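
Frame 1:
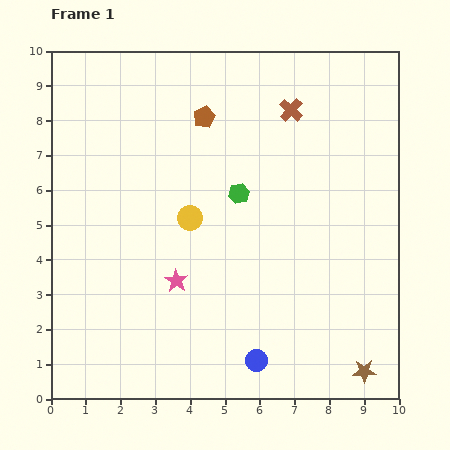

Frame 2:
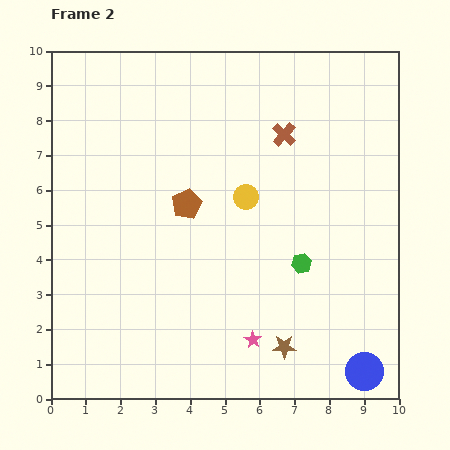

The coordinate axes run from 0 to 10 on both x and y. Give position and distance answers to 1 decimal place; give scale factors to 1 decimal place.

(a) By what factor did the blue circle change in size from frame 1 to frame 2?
1.7×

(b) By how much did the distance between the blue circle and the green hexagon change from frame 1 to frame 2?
-1.2

Distance in frame 1: 4.8. Distance in frame 2: 3.6.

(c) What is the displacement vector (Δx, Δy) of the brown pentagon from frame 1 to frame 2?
(-0.5, -2.5)

The brown pentagon was at (4.4, 8.1) in frame 1 and (3.9, 5.6) in frame 2.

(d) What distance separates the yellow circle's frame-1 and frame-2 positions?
1.7

The yellow circle moved from (4.0, 5.2) to (5.6, 5.8), a distance of √(1.6² + 0.6²) ≈ 1.7.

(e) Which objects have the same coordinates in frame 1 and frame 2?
none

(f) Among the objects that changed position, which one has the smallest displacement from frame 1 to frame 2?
the brown cross

(moved 0.7)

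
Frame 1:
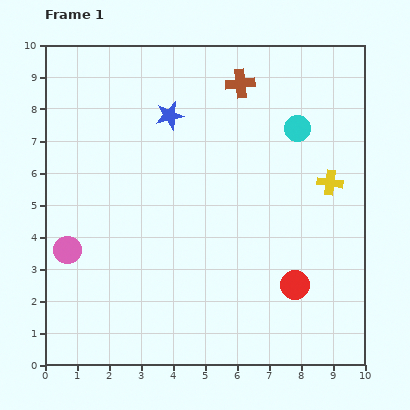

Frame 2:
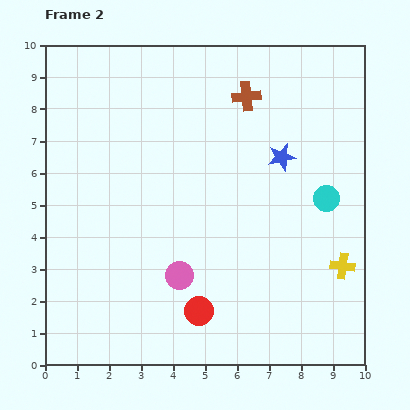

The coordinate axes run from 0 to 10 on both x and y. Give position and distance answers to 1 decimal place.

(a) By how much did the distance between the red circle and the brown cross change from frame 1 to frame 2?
+0.4

Distance in frame 1: 6.5. Distance in frame 2: 6.9.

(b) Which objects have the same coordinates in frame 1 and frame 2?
none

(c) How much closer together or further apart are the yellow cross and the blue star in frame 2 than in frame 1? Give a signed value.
-1.5

Distance in frame 1: 5.4. Distance in frame 2: 3.9.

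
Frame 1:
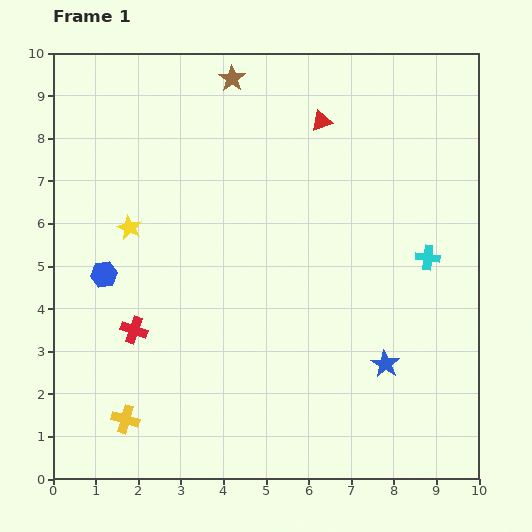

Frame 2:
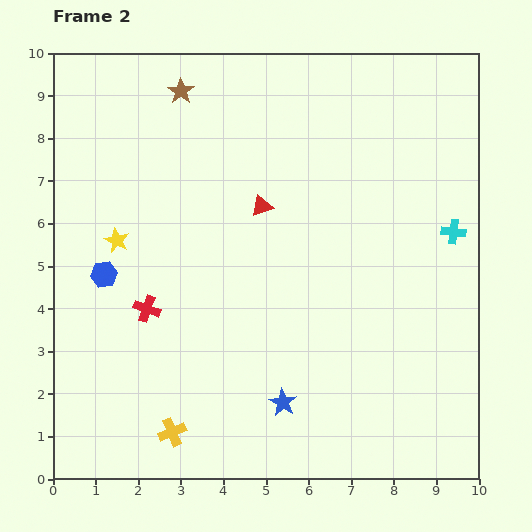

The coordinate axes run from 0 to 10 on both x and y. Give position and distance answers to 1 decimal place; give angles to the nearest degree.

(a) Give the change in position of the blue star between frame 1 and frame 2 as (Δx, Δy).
(-2.4, -0.9)

The blue star was at (7.8, 2.7) in frame 1 and (5.4, 1.8) in frame 2.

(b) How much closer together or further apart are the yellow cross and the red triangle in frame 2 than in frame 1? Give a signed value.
-2.7

Distance in frame 1: 8.4. Distance in frame 2: 5.7.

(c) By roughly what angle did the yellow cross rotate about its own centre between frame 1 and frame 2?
40° counter-clockwise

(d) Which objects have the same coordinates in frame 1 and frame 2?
the blue hexagon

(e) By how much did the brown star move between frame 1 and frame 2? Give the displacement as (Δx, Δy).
(-1.2, -0.3)

The brown star was at (4.2, 9.4) in frame 1 and (3.0, 9.1) in frame 2.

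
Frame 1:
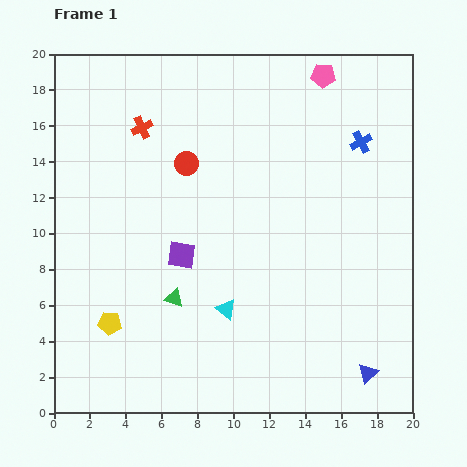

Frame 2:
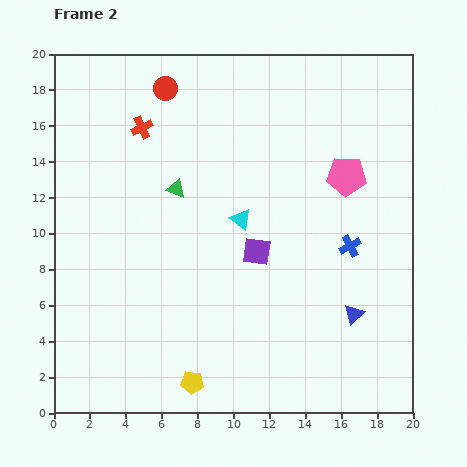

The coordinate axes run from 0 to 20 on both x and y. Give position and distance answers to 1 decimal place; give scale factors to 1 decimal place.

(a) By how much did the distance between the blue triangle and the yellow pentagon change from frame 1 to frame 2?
-4.9

Distance in frame 1: 14.7. Distance in frame 2: 9.8.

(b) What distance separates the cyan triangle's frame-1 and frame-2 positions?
5.1

The cyan triangle moved from (9.6, 5.8) to (10.4, 10.8), a distance of √(0.8² + 5.0²) ≈ 5.1.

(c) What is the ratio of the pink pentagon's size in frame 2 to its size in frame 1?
1.6×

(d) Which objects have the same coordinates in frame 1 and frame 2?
the red cross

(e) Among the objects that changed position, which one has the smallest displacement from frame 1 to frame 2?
the blue triangle

(moved 3.4)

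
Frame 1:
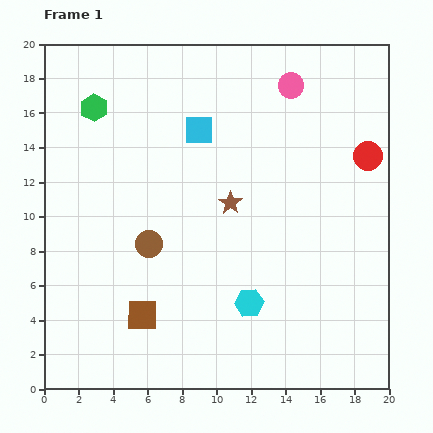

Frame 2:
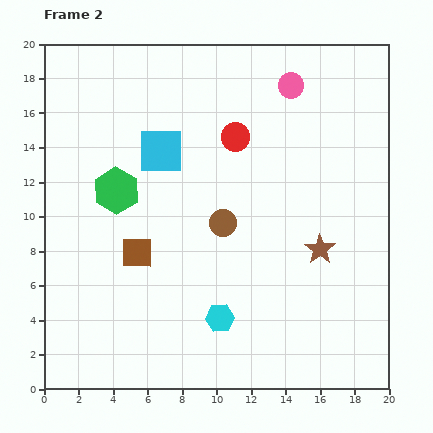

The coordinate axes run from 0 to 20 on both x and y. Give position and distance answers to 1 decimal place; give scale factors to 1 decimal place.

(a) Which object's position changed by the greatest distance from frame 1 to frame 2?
the red circle

(moved 7.8; next 5.9)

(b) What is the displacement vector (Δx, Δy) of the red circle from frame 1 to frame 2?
(-7.7, 1.1)

The red circle was at (18.8, 13.5) in frame 1 and (11.1, 14.6) in frame 2.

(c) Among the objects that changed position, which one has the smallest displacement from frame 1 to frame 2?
the cyan hexagon

(moved 1.9)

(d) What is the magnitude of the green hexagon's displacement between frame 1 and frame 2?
5.0

The green hexagon moved from (2.9, 16.3) to (4.2, 11.5), a distance of √(1.3² + 4.8²) ≈ 5.0.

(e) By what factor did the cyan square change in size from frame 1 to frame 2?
1.6×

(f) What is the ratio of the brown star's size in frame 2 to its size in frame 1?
1.3×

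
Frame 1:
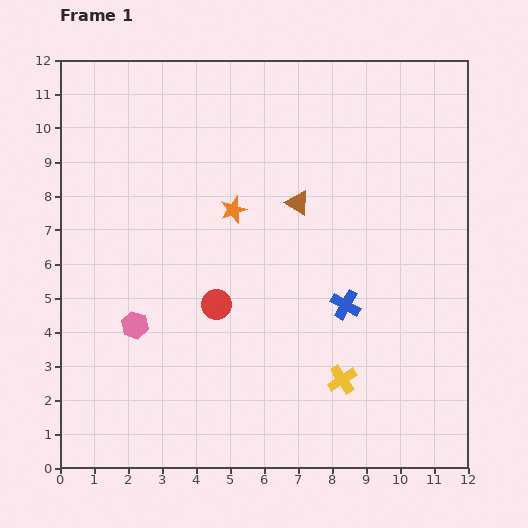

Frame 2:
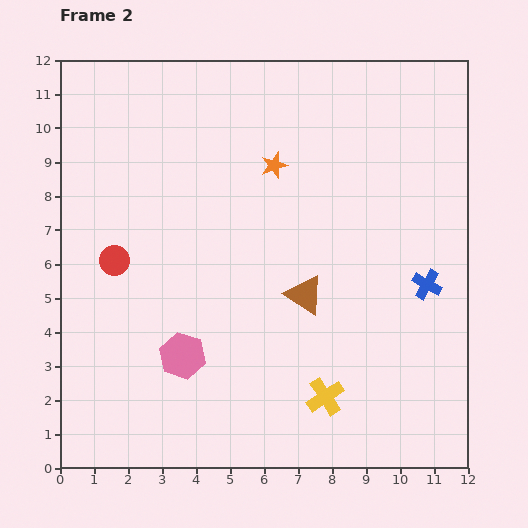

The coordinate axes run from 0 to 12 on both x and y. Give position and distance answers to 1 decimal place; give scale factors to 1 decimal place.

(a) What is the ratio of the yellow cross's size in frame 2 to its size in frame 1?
1.3×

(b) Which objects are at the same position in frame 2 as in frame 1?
none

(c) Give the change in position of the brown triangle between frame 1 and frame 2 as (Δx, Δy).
(0.2, -2.7)

The brown triangle was at (7.0, 7.8) in frame 1 and (7.2, 5.1) in frame 2.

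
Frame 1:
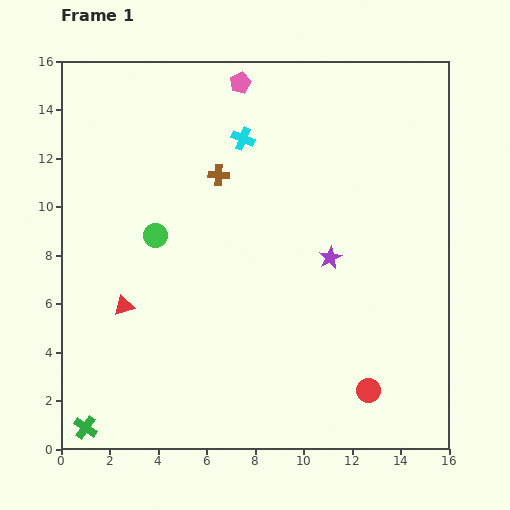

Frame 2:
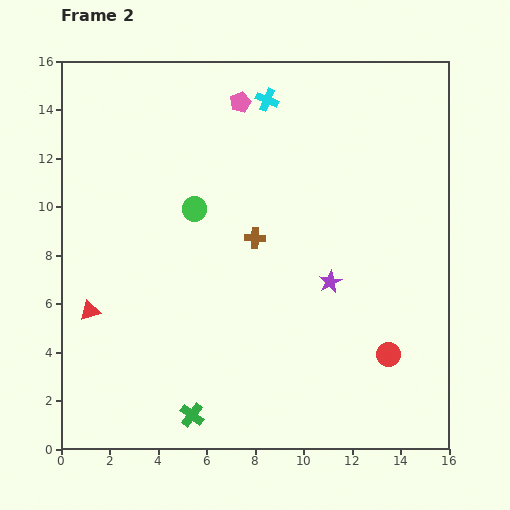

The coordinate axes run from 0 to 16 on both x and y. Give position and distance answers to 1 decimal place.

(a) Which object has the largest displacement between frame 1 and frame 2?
the green cross

(moved 4.4; next 3.0)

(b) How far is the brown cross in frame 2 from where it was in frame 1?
3.0

The brown cross moved from (6.5, 11.3) to (8.0, 8.7), a distance of √(1.5² + 2.6²) ≈ 3.0.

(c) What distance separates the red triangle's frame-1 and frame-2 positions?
1.4

The red triangle moved from (2.6, 5.9) to (1.2, 5.7), a distance of √(1.4² + 0.2²) ≈ 1.4.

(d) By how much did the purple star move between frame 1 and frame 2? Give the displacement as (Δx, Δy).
(0.0, -1.0)

The purple star was at (11.1, 7.9) in frame 1 and (11.1, 6.9) in frame 2.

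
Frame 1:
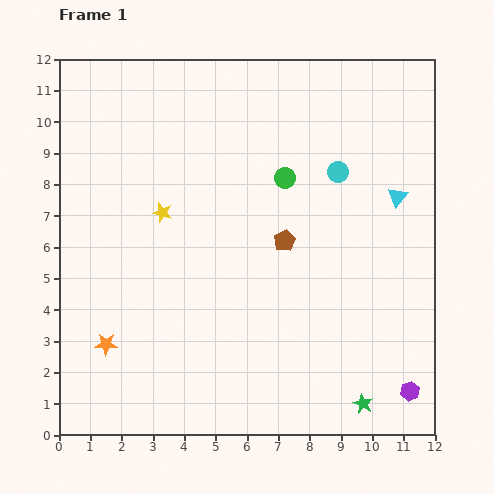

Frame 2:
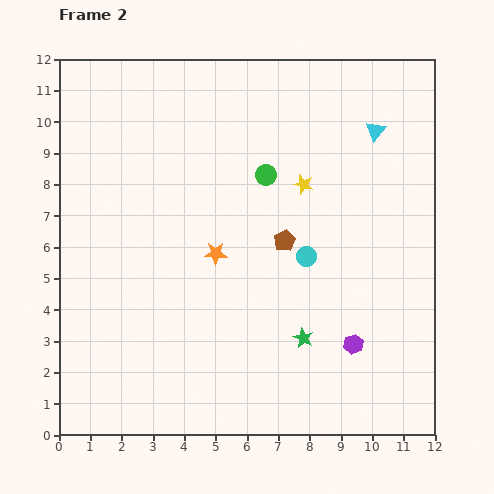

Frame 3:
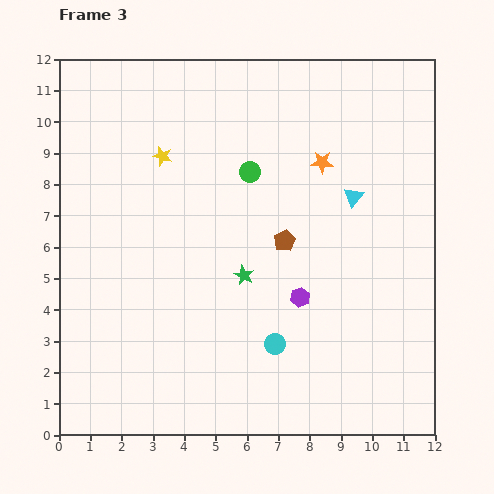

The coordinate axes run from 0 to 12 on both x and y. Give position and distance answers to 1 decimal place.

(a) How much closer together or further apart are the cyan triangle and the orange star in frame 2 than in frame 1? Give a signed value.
-4.0

Distance in frame 1: 10.4. Distance in frame 2: 6.4.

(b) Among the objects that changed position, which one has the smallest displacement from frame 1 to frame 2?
the green circle

(moved 0.6)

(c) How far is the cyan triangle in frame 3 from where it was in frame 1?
1.4

The cyan triangle moved from (10.8, 7.6) to (9.4, 7.6), a distance of √(1.4² + 0.0²) ≈ 1.4.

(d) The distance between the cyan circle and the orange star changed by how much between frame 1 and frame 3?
-3.2

Distance in frame 1: 9.2. Distance in frame 3: 6.0.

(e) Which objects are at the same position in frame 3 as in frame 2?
the brown pentagon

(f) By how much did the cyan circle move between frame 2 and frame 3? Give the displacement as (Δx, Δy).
(-1.0, -2.8)

The cyan circle was at (7.9, 5.7) in frame 2 and (6.9, 2.9) in frame 3.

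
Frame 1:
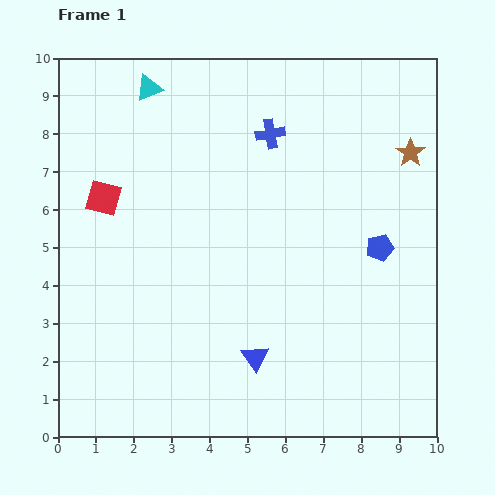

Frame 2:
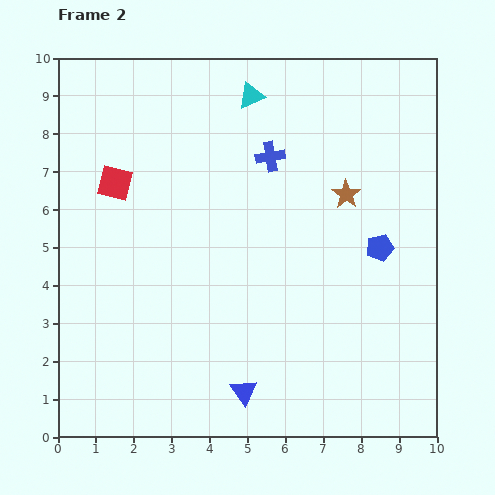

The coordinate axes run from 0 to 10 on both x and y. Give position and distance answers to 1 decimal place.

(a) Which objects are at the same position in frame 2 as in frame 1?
the blue pentagon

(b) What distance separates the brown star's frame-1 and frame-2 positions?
2.0

The brown star moved from (9.3, 7.5) to (7.6, 6.4), a distance of √(1.7² + 1.1²) ≈ 2.0.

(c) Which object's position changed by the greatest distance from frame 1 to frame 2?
the cyan triangle

(moved 2.7; next 2.0)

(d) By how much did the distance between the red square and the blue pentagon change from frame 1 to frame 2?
-0.2

Distance in frame 1: 7.4. Distance in frame 2: 7.2.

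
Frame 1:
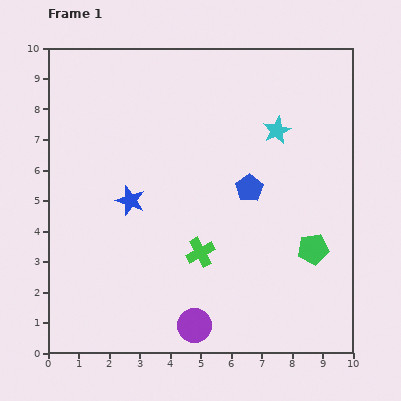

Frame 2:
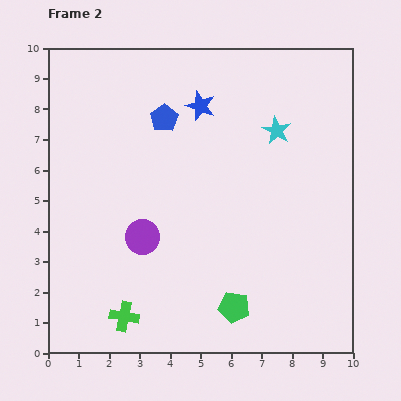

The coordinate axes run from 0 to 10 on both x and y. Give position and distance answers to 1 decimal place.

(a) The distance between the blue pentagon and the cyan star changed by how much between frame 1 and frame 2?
+1.6

Distance in frame 1: 2.1. Distance in frame 2: 3.7.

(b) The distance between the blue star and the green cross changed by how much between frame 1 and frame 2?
+4.4

Distance in frame 1: 2.9. Distance in frame 2: 7.3.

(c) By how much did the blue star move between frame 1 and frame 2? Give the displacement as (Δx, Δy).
(2.3, 3.1)

The blue star was at (2.7, 5.0) in frame 1 and (5.0, 8.1) in frame 2.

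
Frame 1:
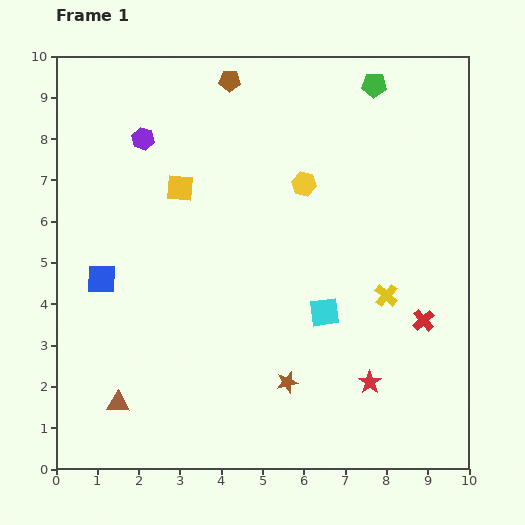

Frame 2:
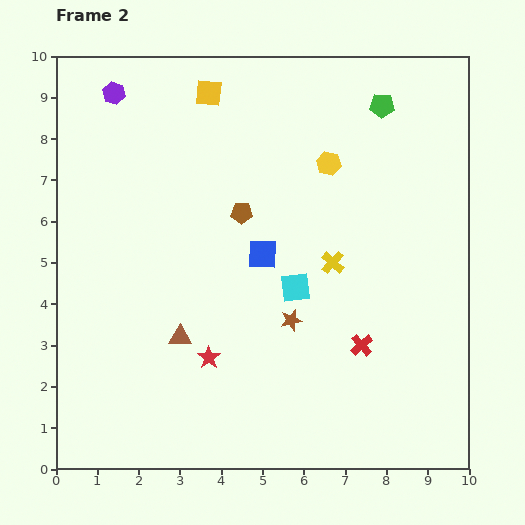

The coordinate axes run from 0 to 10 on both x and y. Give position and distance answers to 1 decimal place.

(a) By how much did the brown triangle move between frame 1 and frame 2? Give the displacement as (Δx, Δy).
(1.5, 1.6)

The brown triangle was at (1.5, 1.6) in frame 1 and (3.0, 3.2) in frame 2.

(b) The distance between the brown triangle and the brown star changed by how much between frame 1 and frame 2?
-1.4

Distance in frame 1: 4.1. Distance in frame 2: 2.7.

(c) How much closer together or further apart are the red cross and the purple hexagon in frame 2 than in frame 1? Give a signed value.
+0.5

Distance in frame 1: 8.1. Distance in frame 2: 8.6.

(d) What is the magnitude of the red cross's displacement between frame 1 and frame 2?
1.6

The red cross moved from (8.9, 3.6) to (7.4, 3.0), a distance of √(1.5² + 0.6²) ≈ 1.6.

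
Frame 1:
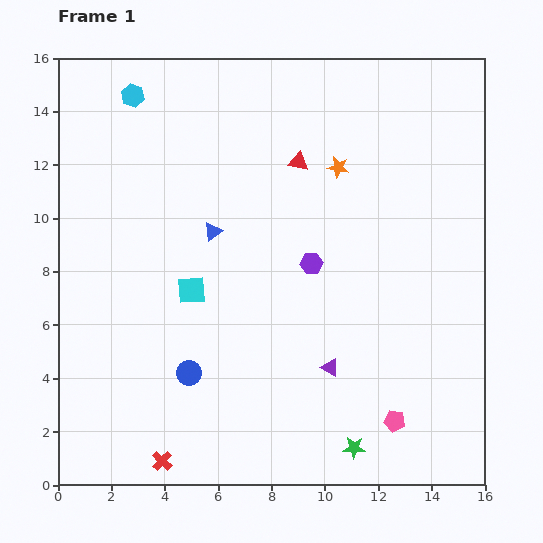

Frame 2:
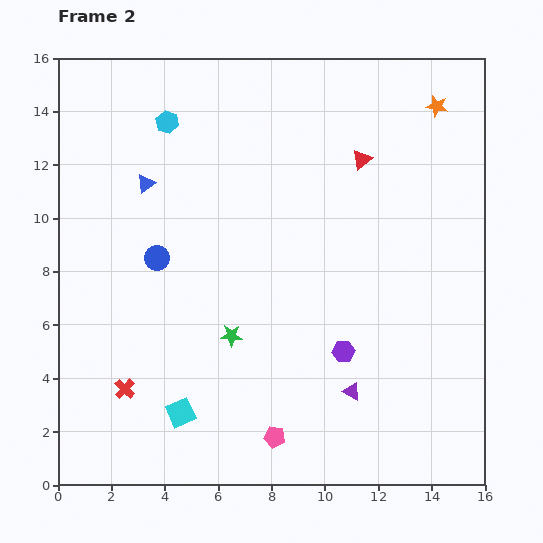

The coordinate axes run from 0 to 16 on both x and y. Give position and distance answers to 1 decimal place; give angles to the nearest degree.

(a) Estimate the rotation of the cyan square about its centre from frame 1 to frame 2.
20° counter-clockwise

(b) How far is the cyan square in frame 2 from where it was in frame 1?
4.6

The cyan square moved from (5.0, 7.3) to (4.6, 2.7), a distance of √(0.4² + 4.6²) ≈ 4.6.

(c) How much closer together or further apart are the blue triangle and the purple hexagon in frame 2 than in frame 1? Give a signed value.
+5.8

Distance in frame 1: 3.9. Distance in frame 2: 9.7.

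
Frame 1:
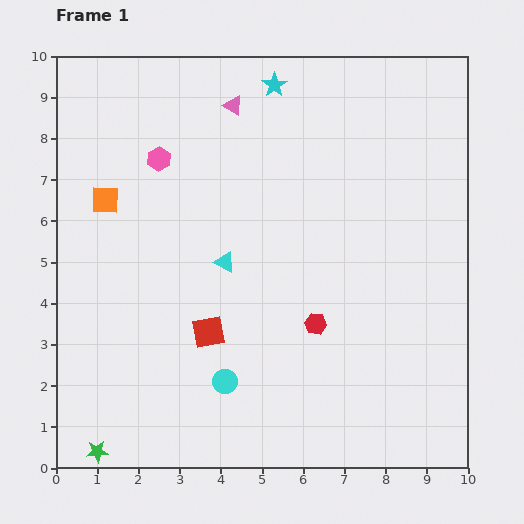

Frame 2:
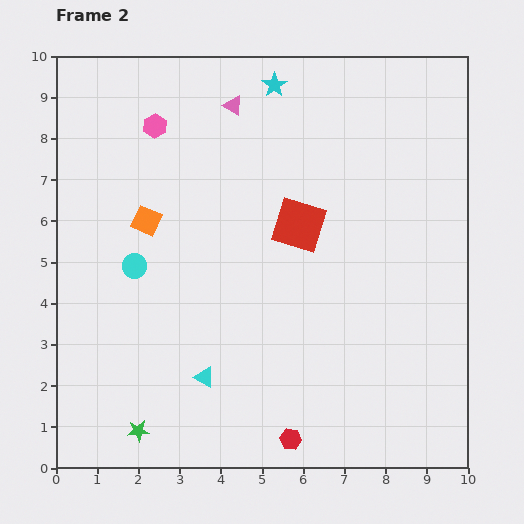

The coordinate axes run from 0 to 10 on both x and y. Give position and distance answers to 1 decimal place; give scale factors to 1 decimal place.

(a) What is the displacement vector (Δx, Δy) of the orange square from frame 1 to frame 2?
(1.0, -0.5)

The orange square was at (1.2, 6.5) in frame 1 and (2.2, 6.0) in frame 2.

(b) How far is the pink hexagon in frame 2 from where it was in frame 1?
0.8

The pink hexagon moved from (2.5, 7.5) to (2.4, 8.3), a distance of √(0.1² + 0.8²) ≈ 0.8.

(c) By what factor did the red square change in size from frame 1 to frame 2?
1.7×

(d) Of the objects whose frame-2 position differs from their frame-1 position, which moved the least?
the pink hexagon

(moved 0.8)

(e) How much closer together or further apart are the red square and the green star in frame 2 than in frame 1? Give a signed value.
+2.3

Distance in frame 1: 4.0. Distance in frame 2: 6.3.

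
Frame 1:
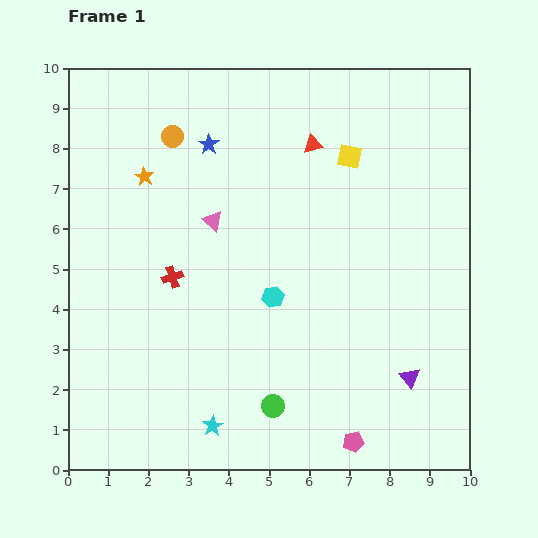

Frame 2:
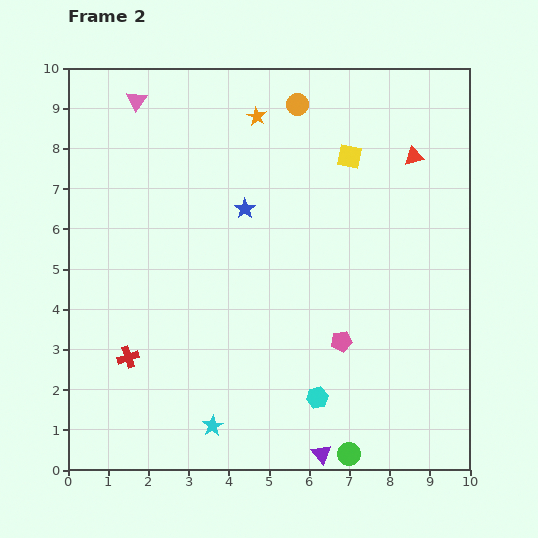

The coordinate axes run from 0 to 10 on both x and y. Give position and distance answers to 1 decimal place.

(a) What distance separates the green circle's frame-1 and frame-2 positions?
2.2

The green circle moved from (5.1, 1.6) to (7.0, 0.4), a distance of √(1.9² + 1.2²) ≈ 2.2.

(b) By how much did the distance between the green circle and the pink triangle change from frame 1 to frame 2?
+5.5

Distance in frame 1: 4.8. Distance in frame 2: 10.3.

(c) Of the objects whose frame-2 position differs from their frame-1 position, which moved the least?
the blue star

(moved 1.8)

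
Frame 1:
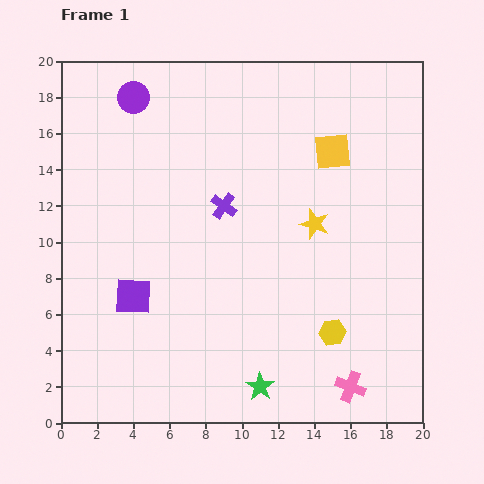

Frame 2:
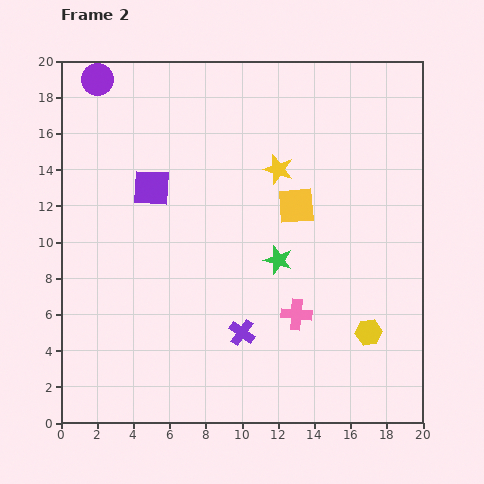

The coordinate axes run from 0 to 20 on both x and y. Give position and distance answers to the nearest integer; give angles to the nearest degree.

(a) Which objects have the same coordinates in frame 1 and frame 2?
none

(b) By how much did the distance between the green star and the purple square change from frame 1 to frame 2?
-1

Distance in frame 1: 9. Distance in frame 2: 8.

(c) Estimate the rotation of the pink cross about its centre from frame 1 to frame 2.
17° counter-clockwise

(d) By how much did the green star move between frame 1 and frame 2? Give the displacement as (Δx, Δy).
(1, 7)

The green star was at (11, 2) in frame 1 and (12, 9) in frame 2.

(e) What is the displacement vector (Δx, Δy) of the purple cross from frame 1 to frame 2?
(1, -7)

The purple cross was at (9, 12) in frame 1 and (10, 5) in frame 2.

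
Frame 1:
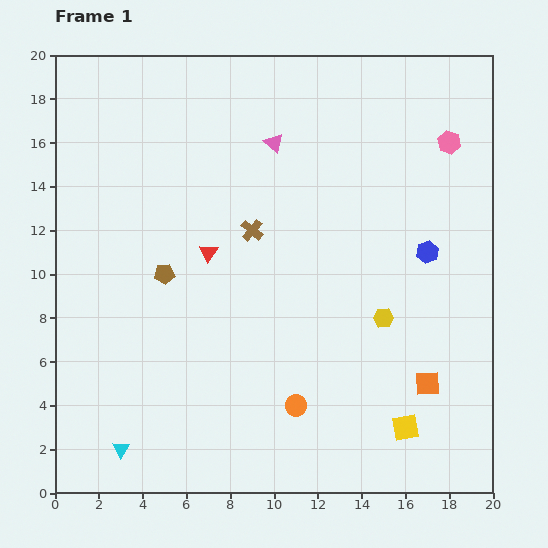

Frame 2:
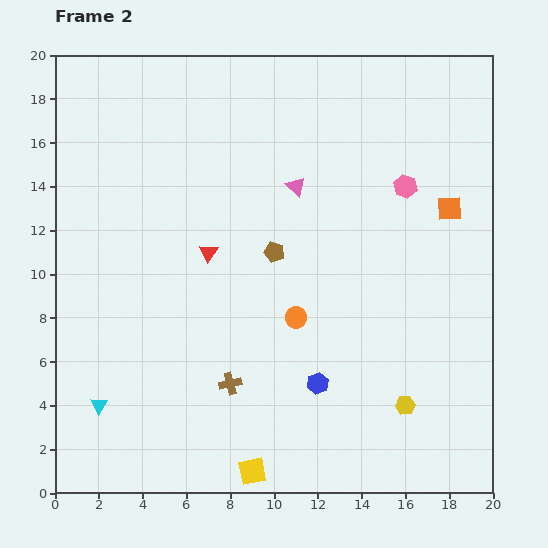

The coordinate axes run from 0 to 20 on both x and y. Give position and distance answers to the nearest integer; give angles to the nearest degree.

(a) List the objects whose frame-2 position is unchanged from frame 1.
the red triangle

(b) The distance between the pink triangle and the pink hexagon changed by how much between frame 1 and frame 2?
-3

Distance in frame 1: 8. Distance in frame 2: 5.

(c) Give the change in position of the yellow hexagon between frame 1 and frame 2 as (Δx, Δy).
(1, -4)

The yellow hexagon was at (15, 8) in frame 1 and (16, 4) in frame 2.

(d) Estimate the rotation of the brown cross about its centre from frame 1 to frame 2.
37° clockwise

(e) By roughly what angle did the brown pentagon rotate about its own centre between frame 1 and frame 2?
23° clockwise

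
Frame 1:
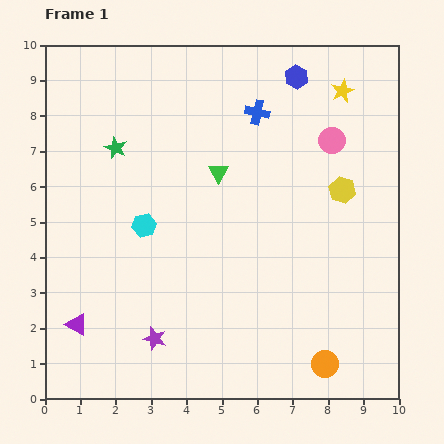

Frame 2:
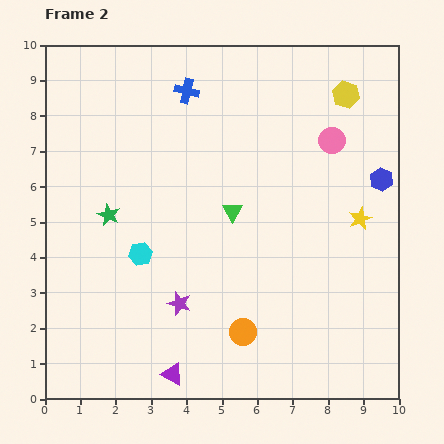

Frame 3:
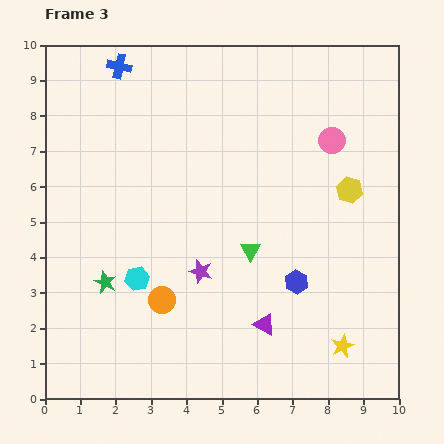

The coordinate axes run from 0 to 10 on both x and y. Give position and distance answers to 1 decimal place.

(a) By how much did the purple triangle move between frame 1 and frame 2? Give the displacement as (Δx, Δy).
(2.7, -1.4)

The purple triangle was at (0.9, 2.1) in frame 1 and (3.6, 0.7) in frame 2.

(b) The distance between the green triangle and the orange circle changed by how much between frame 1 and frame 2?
-2.8

Distance in frame 1: 6.2. Distance in frame 2: 3.4.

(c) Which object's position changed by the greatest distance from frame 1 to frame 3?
the yellow star

(moved 7.2; next 5.8)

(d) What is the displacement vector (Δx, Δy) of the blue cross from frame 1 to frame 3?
(-3.9, 1.3)

The blue cross was at (6.0, 8.1) in frame 1 and (2.1, 9.4) in frame 3.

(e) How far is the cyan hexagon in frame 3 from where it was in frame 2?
0.7

The cyan hexagon moved from (2.7, 4.1) to (2.6, 3.4), a distance of √(0.1² + 0.7²) ≈ 0.7.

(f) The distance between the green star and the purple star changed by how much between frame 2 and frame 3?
-0.5

Distance in frame 2: 3.2. Distance in frame 3: 2.7.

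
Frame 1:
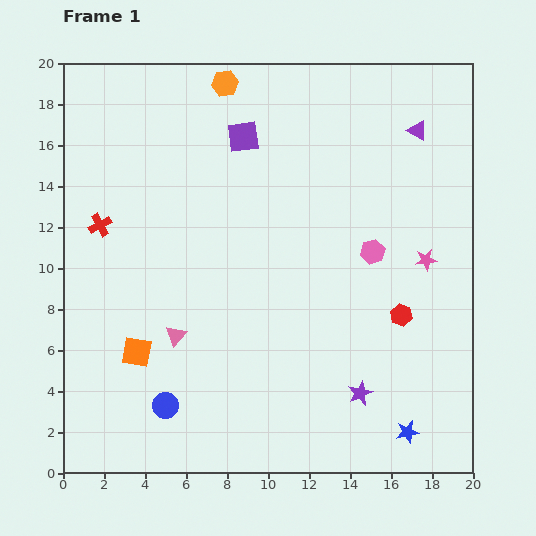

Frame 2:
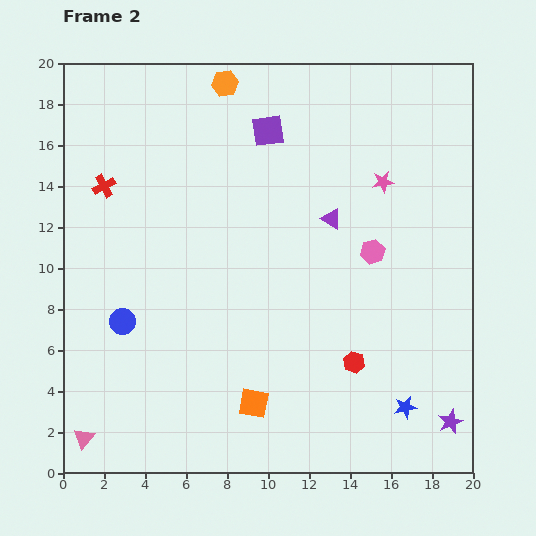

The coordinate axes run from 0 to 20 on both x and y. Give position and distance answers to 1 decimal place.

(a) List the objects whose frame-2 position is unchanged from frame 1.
the orange hexagon, the pink hexagon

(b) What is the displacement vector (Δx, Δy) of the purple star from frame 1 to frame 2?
(4.4, -1.4)

The purple star was at (14.5, 3.9) in frame 1 and (18.9, 2.5) in frame 2.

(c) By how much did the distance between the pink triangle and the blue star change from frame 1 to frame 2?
+3.6

Distance in frame 1: 12.2. Distance in frame 2: 15.8.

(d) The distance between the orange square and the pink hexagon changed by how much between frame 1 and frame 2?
-3.1

Distance in frame 1: 12.5. Distance in frame 2: 9.4.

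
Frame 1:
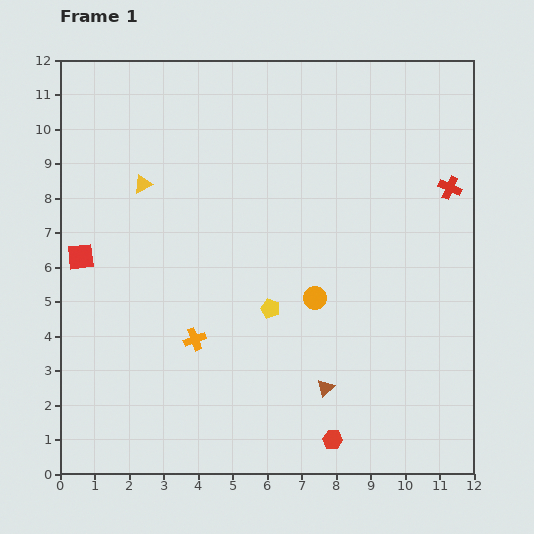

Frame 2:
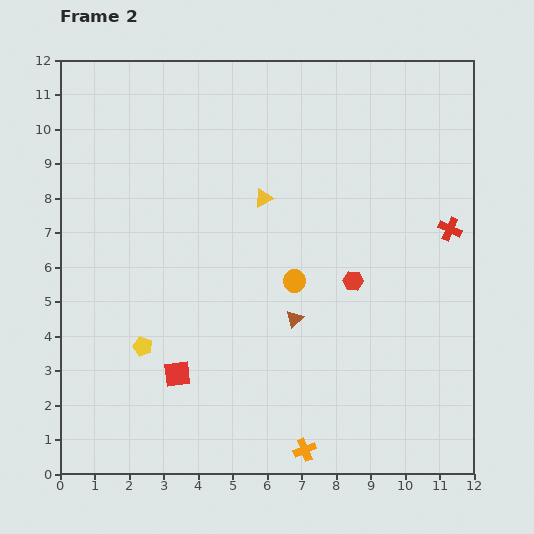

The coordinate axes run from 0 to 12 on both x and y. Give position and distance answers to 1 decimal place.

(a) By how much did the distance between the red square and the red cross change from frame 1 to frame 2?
-2.0

Distance in frame 1: 10.9. Distance in frame 2: 8.9.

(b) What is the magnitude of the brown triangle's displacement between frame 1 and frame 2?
2.2

The brown triangle moved from (7.7, 2.5) to (6.8, 4.5), a distance of √(0.9² + 2.0²) ≈ 2.2.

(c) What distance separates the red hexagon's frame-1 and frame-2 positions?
4.6

The red hexagon moved from (7.9, 1.0) to (8.5, 5.6), a distance of √(0.6² + 4.6²) ≈ 4.6.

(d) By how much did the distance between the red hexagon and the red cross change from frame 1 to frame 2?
-4.9

Distance in frame 1: 8.1. Distance in frame 2: 3.2.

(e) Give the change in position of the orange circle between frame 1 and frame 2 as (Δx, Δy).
(-0.6, 0.5)

The orange circle was at (7.4, 5.1) in frame 1 and (6.8, 5.6) in frame 2.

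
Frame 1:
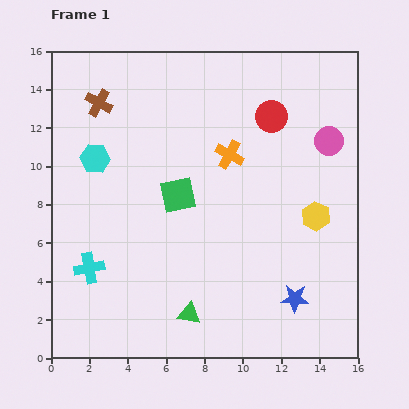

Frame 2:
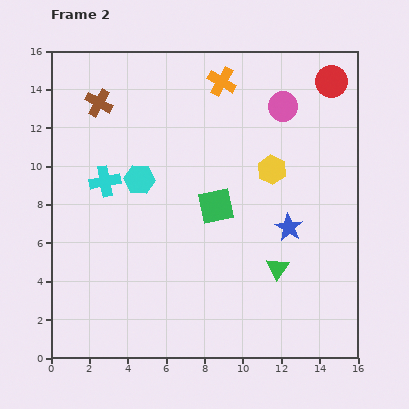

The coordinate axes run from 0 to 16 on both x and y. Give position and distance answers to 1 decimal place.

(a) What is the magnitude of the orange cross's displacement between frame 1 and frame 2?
3.8

The orange cross moved from (9.3, 10.6) to (8.9, 14.4), a distance of √(0.4² + 3.8²) ≈ 3.8.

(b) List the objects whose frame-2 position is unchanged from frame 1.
the brown cross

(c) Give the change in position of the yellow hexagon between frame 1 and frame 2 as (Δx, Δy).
(-2.3, 2.4)

The yellow hexagon was at (13.8, 7.4) in frame 1 and (11.5, 9.8) in frame 2.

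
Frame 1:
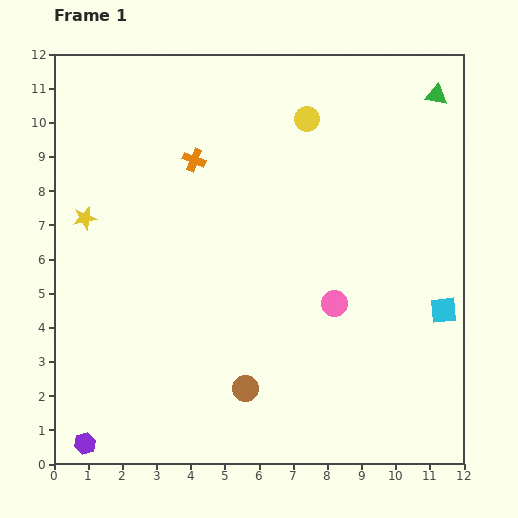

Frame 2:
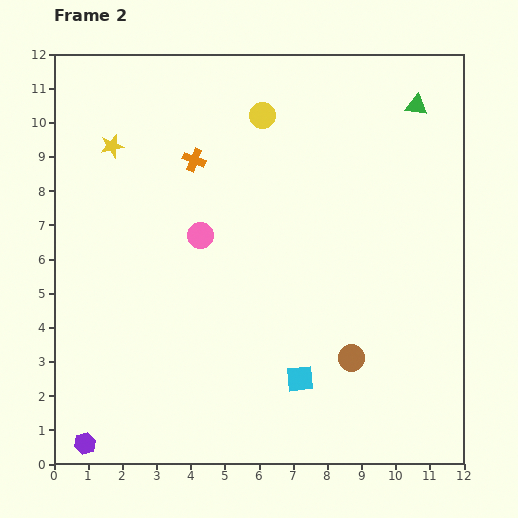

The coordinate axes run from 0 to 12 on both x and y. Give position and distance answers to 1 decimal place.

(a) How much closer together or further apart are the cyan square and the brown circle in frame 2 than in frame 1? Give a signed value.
-4.6

Distance in frame 1: 6.2. Distance in frame 2: 1.6.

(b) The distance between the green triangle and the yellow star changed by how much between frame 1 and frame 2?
-1.9

Distance in frame 1: 10.9. Distance in frame 2: 9.0.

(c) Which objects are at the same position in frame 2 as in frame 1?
the orange cross, the purple hexagon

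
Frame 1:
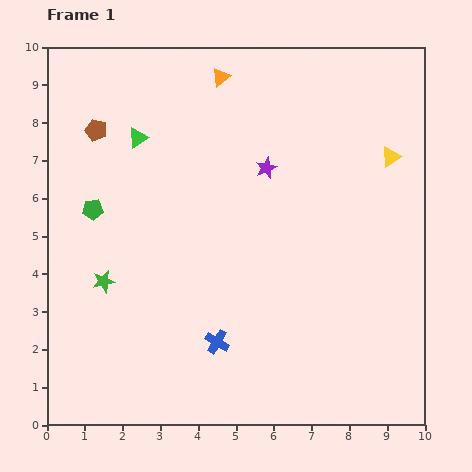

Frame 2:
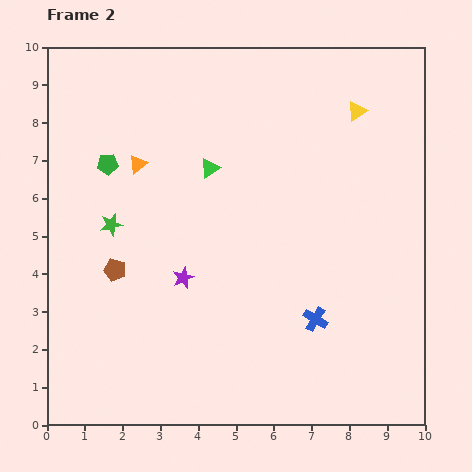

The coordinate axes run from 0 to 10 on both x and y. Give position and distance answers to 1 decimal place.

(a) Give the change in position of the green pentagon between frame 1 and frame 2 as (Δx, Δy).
(0.4, 1.2)

The green pentagon was at (1.2, 5.7) in frame 1 and (1.6, 6.9) in frame 2.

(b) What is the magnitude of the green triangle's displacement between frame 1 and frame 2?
2.1

The green triangle moved from (2.4, 7.6) to (4.3, 6.8), a distance of √(1.9² + 0.8²) ≈ 2.1.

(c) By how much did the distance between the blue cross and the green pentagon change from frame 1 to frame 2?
+2.1

Distance in frame 1: 4.8. Distance in frame 2: 6.9.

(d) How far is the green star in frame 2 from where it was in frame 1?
1.5

The green star moved from (1.5, 3.8) to (1.7, 5.3), a distance of √(0.2² + 1.5²) ≈ 1.5.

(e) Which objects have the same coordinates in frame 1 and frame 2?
none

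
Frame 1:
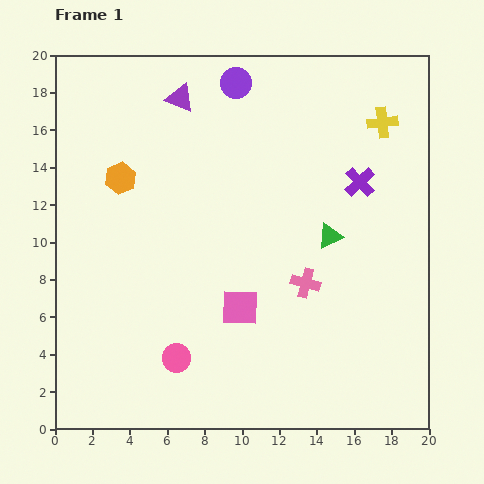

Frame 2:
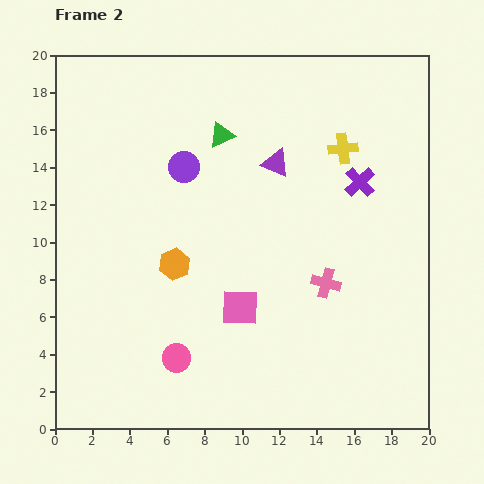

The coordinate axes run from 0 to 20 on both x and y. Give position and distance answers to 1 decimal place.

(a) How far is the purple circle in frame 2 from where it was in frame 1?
5.3

The purple circle moved from (9.7, 18.5) to (6.9, 14.0), a distance of √(2.8² + 4.5²) ≈ 5.3.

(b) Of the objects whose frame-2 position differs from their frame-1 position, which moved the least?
the pink cross

(moved 1.1)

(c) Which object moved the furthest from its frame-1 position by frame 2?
the green triangle

(moved 7.9; next 6.2)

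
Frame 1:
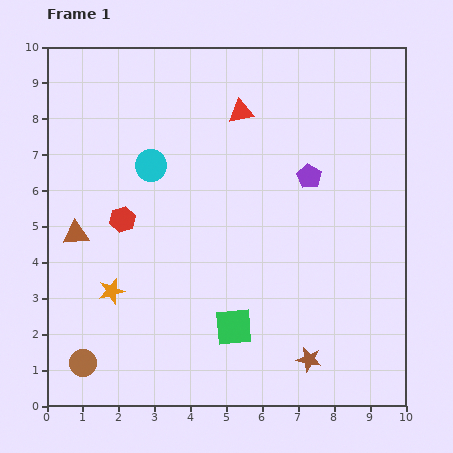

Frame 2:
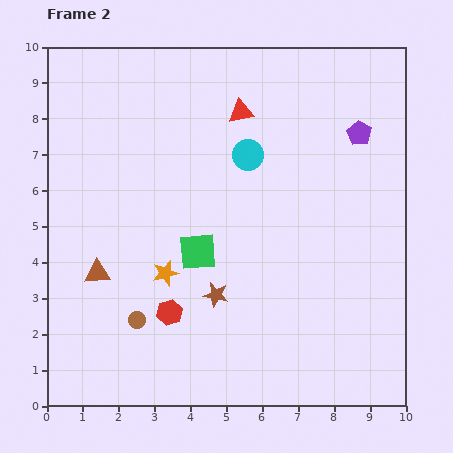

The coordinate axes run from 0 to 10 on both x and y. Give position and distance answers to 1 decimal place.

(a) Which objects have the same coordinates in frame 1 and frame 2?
the red triangle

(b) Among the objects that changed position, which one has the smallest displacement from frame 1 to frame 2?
the brown triangle

(moved 1.3)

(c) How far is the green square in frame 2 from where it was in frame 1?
2.3

The green square moved from (5.2, 2.2) to (4.2, 4.3), a distance of √(1.0² + 2.1²) ≈ 2.3.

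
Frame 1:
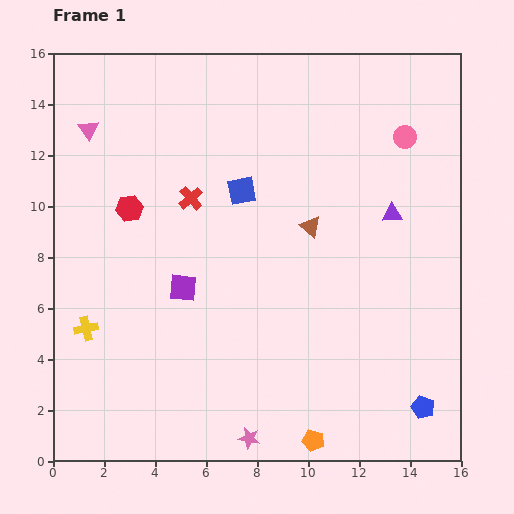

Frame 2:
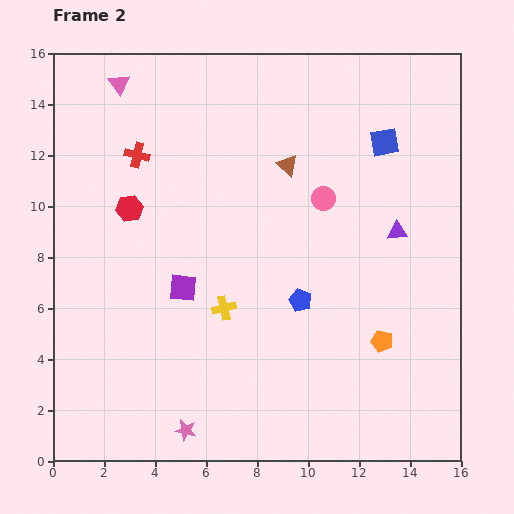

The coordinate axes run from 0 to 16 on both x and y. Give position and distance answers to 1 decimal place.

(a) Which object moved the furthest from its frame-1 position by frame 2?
the blue pentagon

(moved 6.4; next 5.9)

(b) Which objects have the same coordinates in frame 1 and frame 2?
the purple square, the red hexagon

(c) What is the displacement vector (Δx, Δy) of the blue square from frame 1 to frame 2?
(5.6, 1.9)

The blue square was at (7.4, 10.6) in frame 1 and (13.0, 12.5) in frame 2.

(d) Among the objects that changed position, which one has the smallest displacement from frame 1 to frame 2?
the purple triangle

(moved 0.7)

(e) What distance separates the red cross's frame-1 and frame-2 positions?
2.7

The red cross moved from (5.4, 10.3) to (3.3, 12.0), a distance of √(2.1² + 1.7²) ≈ 2.7.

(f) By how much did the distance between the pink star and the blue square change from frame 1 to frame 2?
+4.0

Distance in frame 1: 9.7. Distance in frame 2: 13.7.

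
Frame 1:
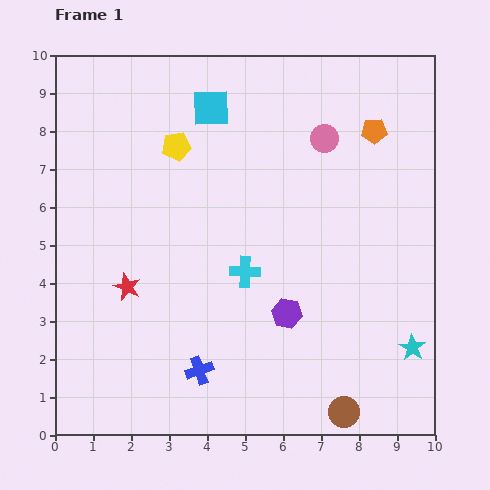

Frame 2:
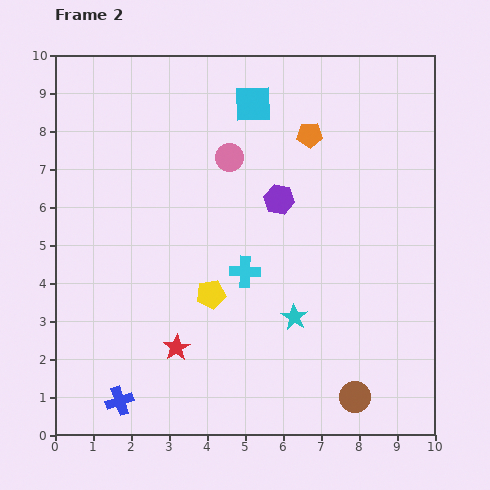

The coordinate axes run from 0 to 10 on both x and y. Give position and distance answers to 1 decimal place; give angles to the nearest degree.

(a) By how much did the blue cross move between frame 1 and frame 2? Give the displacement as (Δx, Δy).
(-2.1, -0.8)

The blue cross was at (3.8, 1.7) in frame 1 and (1.7, 0.9) in frame 2.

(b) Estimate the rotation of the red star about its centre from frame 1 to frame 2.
18° clockwise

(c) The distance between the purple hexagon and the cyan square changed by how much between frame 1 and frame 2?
-3.2

Distance in frame 1: 5.8. Distance in frame 2: 2.6.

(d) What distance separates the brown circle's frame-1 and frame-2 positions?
0.5

The brown circle moved from (7.6, 0.6) to (7.9, 1.0), a distance of √(0.3² + 0.4²) ≈ 0.5.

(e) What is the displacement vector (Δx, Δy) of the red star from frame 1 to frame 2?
(1.3, -1.6)

The red star was at (1.9, 3.9) in frame 1 and (3.2, 2.3) in frame 2.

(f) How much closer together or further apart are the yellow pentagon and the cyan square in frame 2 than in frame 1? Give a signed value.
+3.8

Distance in frame 1: 1.3. Distance in frame 2: 5.1.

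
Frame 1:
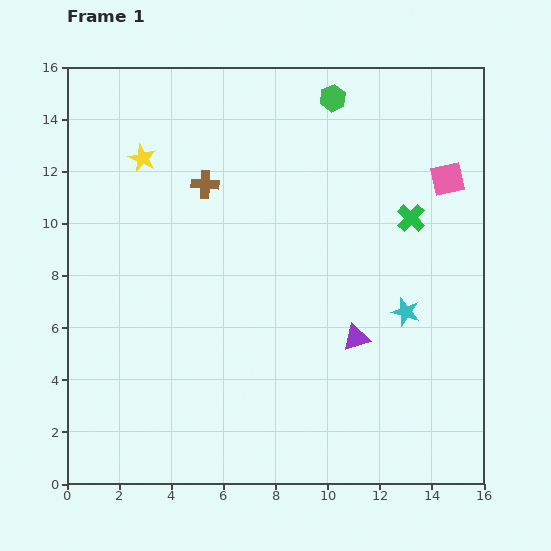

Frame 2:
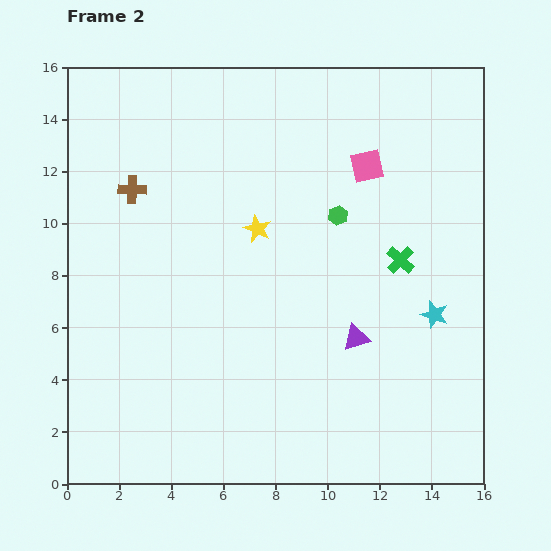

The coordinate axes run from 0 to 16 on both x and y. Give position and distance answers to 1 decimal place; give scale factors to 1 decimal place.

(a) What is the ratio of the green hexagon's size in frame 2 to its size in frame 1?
0.7×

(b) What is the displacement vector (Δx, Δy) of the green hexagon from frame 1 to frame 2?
(0.2, -4.5)

The green hexagon was at (10.2, 14.8) in frame 1 and (10.4, 10.3) in frame 2.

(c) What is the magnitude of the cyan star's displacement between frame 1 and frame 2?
1.1

The cyan star moved from (13.0, 6.6) to (14.1, 6.5), a distance of √(1.1² + 0.1²) ≈ 1.1.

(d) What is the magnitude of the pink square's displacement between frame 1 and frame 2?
3.1

The pink square moved from (14.6, 11.7) to (11.5, 12.2), a distance of √(3.1² + 0.5²) ≈ 3.1.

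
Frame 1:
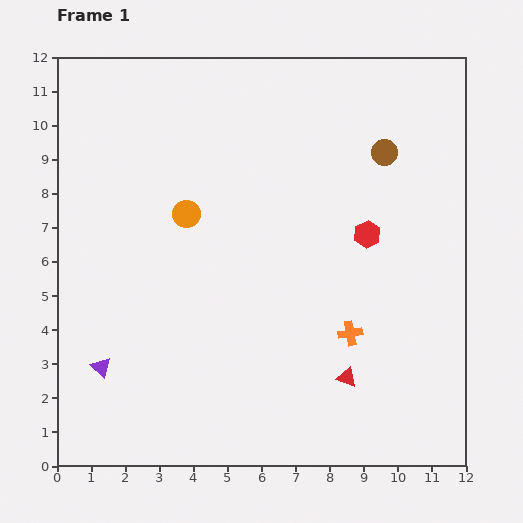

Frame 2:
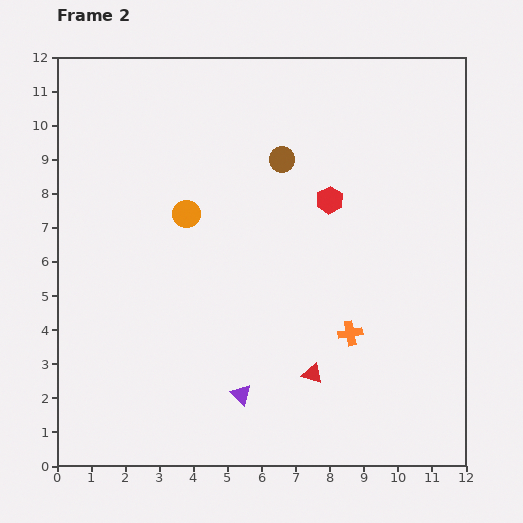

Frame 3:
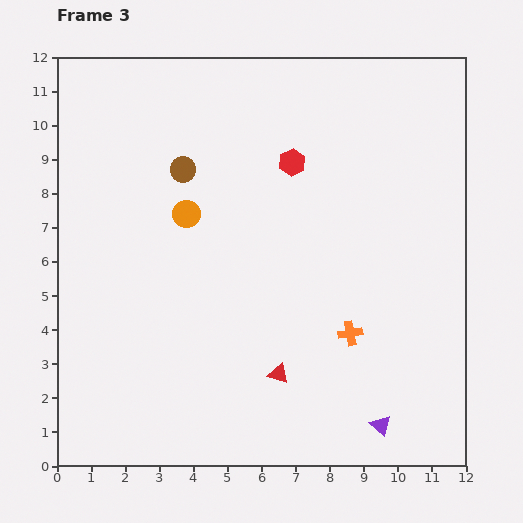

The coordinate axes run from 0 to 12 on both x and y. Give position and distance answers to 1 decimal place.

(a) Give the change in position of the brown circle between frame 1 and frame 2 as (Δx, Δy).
(-3.0, -0.2)

The brown circle was at (9.6, 9.2) in frame 1 and (6.6, 9.0) in frame 2.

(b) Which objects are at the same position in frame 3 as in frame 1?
the orange circle, the orange cross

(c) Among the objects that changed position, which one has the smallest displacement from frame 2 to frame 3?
the red triangle

(moved 1.0)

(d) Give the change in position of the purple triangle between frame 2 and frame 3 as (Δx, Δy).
(4.1, -0.9)

The purple triangle was at (5.4, 2.1) in frame 2 and (9.5, 1.2) in frame 3.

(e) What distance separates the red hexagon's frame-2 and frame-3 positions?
1.6

The red hexagon moved from (8.0, 7.8) to (6.9, 8.9), a distance of √(1.1² + 1.1²) ≈ 1.6.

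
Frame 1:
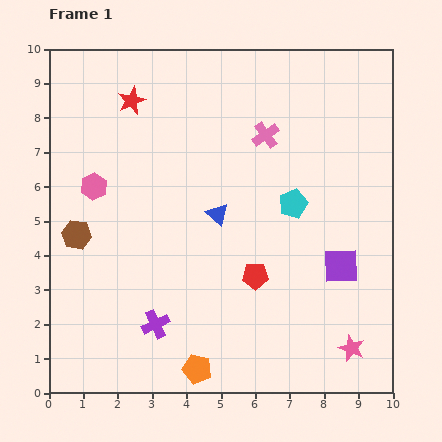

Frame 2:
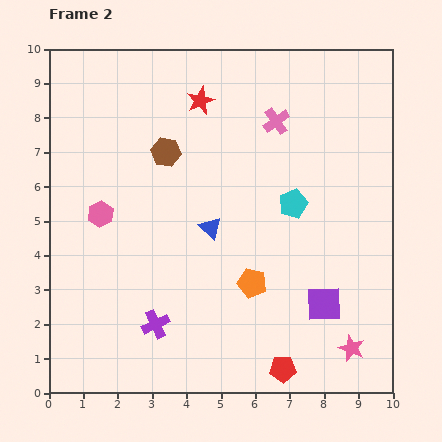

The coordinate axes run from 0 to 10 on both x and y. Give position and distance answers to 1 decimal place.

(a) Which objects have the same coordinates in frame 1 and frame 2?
the purple cross, the cyan pentagon, the pink star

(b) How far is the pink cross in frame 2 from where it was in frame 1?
0.5

The pink cross moved from (6.3, 7.5) to (6.6, 7.9), a distance of √(0.3² + 0.4²) ≈ 0.5.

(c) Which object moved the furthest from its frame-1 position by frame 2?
the brown hexagon

(moved 3.5; next 3.0)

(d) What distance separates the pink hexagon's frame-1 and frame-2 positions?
0.8

The pink hexagon moved from (1.3, 6.0) to (1.5, 5.2), a distance of √(0.2² + 0.8²) ≈ 0.8.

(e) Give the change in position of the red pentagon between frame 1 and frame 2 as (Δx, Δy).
(0.8, -2.7)

The red pentagon was at (6.0, 3.4) in frame 1 and (6.8, 0.7) in frame 2.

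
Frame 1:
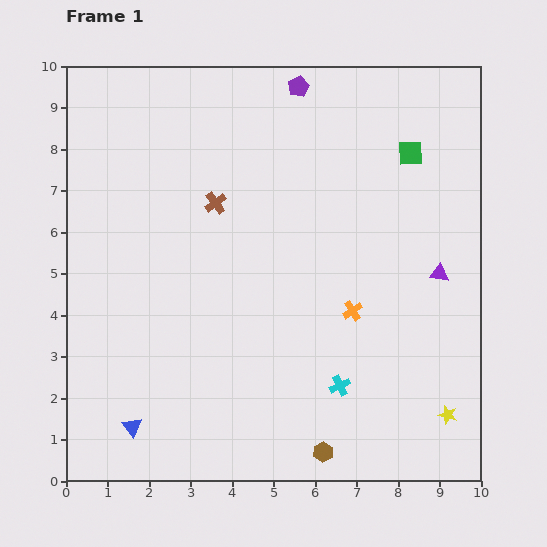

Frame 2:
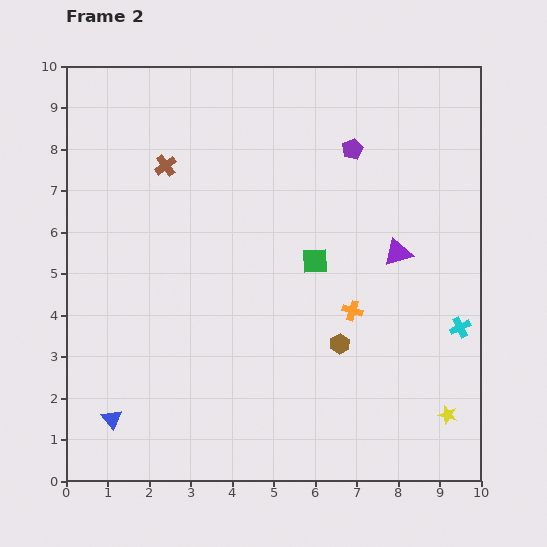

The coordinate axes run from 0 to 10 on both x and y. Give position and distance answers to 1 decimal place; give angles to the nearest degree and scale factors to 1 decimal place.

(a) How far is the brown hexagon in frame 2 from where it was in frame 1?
2.6

The brown hexagon moved from (6.2, 0.7) to (6.6, 3.3), a distance of √(0.4² + 2.6²) ≈ 2.6.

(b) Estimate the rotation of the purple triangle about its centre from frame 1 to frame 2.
25° counter-clockwise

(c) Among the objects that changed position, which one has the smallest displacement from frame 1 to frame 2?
the blue triangle

(moved 0.5)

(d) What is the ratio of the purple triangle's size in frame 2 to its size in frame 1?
1.5×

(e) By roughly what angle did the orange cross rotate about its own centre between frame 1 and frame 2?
40° counter-clockwise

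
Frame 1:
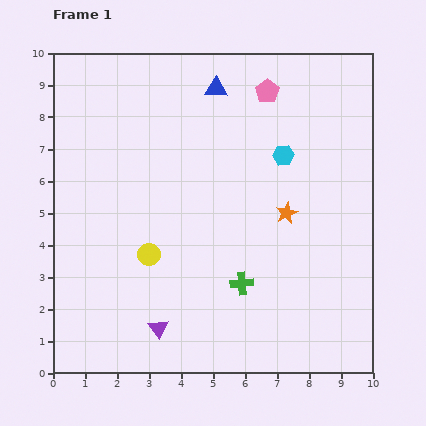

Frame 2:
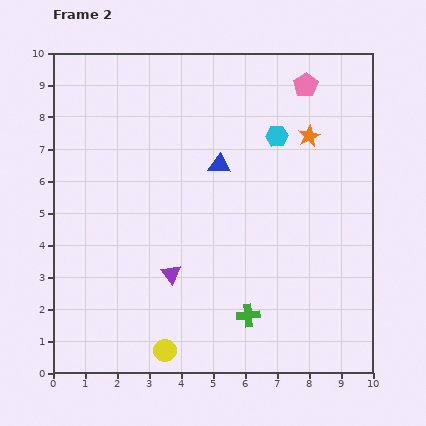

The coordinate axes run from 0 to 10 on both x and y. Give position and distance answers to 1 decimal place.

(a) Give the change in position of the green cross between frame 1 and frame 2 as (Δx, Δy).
(0.2, -1.0)

The green cross was at (5.9, 2.8) in frame 1 and (6.1, 1.8) in frame 2.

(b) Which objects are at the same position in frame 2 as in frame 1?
none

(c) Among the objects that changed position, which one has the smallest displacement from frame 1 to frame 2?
the cyan hexagon

(moved 0.6)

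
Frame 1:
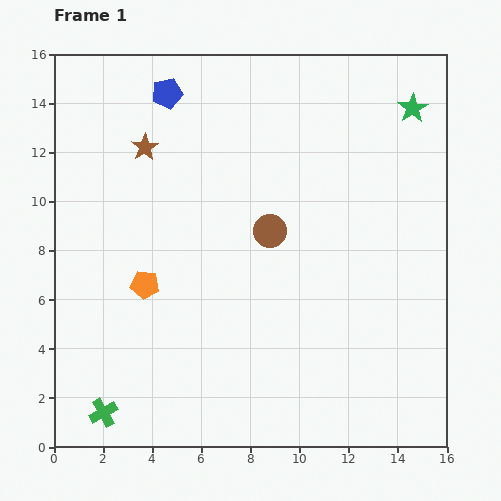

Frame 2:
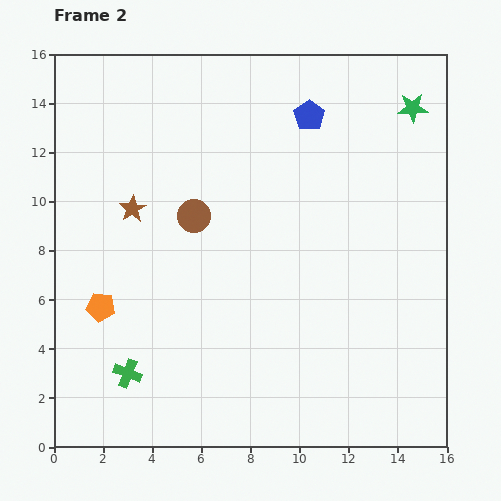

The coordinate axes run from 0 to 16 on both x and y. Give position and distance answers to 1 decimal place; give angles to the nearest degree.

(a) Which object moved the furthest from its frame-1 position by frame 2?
the blue pentagon

(moved 5.9; next 3.2)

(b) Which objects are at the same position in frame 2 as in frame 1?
the green star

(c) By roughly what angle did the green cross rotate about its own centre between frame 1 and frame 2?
39° counter-clockwise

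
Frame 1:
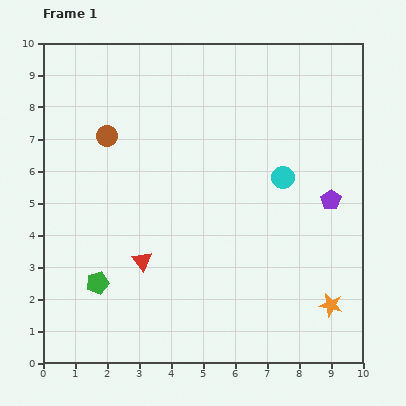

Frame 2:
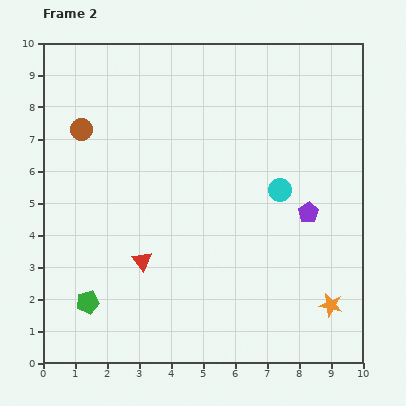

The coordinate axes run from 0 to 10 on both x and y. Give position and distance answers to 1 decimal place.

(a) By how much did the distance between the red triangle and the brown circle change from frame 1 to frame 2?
+0.4

Distance in frame 1: 4.1. Distance in frame 2: 4.5.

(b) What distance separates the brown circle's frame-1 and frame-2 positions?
0.8

The brown circle moved from (2.0, 7.1) to (1.2, 7.3), a distance of √(0.8² + 0.2²) ≈ 0.8.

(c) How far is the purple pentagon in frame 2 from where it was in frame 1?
0.8

The purple pentagon moved from (9.0, 5.1) to (8.3, 4.7), a distance of √(0.7² + 0.4²) ≈ 0.8.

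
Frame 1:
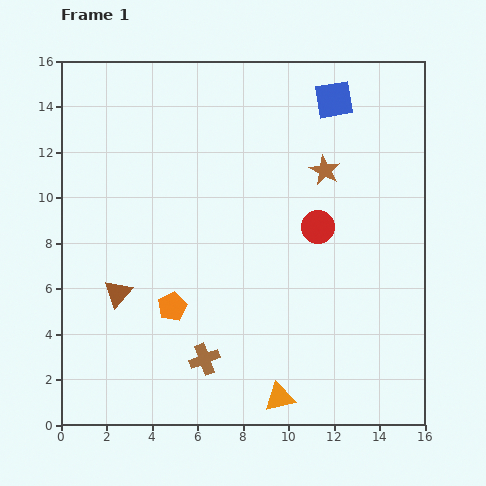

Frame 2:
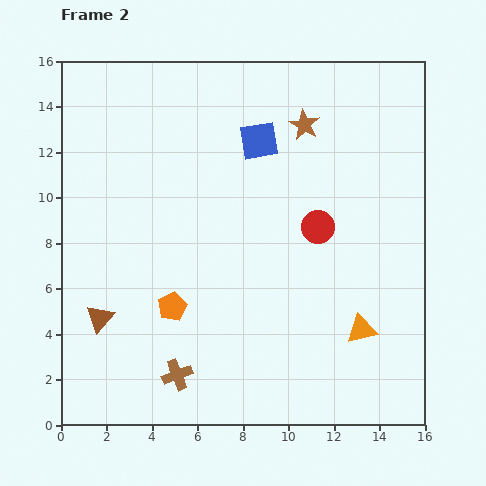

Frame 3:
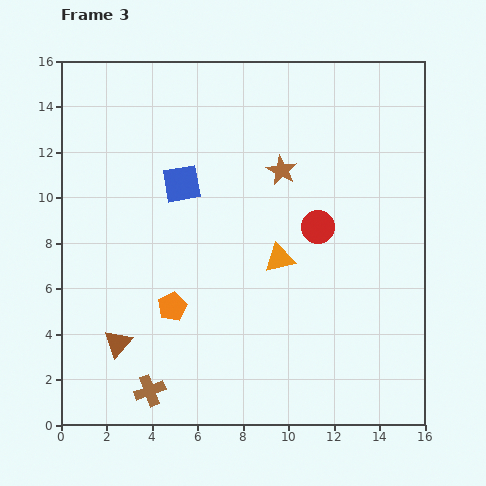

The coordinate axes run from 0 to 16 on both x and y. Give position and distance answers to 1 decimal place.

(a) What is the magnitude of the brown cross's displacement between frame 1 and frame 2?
1.4

The brown cross moved from (6.3, 2.9) to (5.1, 2.2), a distance of √(1.2² + 0.7²) ≈ 1.4.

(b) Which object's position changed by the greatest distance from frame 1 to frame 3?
the blue square

(moved 7.7; next 6.1)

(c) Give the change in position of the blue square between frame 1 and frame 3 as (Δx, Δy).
(-6.7, -3.7)

The blue square was at (12.0, 14.3) in frame 1 and (5.3, 10.6) in frame 3.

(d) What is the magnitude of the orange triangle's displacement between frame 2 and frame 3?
4.8

The orange triangle moved from (13.2, 4.2) to (9.6, 7.3), a distance of √(3.6² + 3.1²) ≈ 4.8.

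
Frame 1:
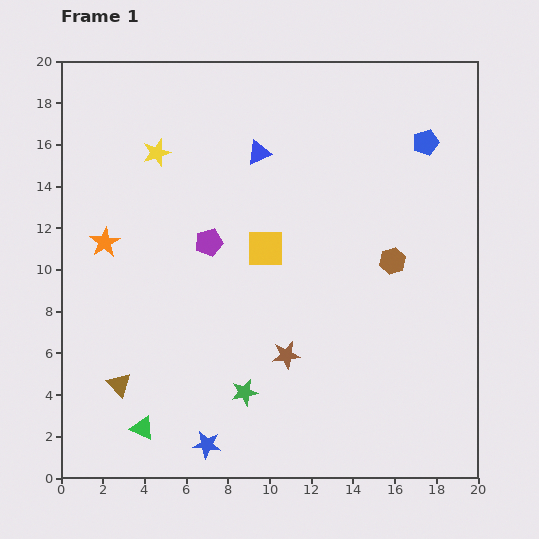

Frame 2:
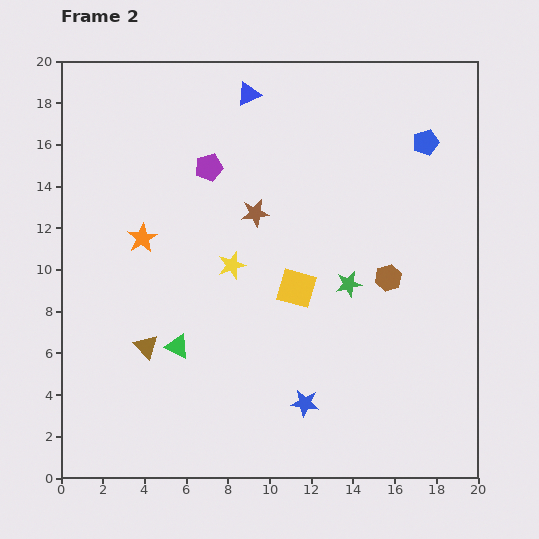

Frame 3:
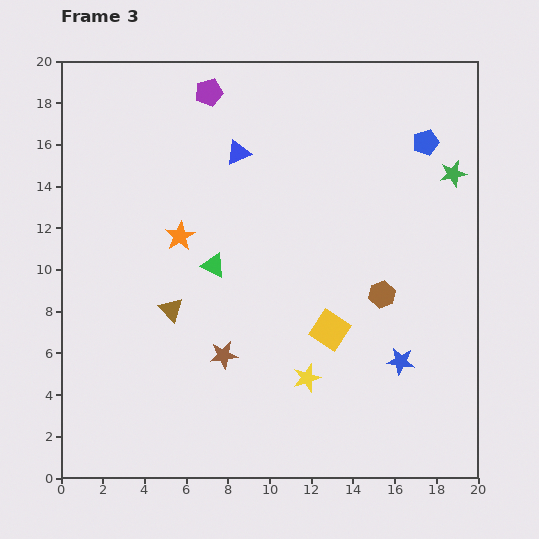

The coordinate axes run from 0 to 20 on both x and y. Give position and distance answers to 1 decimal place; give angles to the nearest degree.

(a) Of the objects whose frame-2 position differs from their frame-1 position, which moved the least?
the brown hexagon

(moved 0.8)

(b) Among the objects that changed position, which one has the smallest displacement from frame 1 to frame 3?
the blue triangle

(moved 1.0)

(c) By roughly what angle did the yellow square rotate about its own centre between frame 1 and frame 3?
33° clockwise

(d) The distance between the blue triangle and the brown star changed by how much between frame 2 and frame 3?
+4.0

Distance in frame 2: 5.7. Distance in frame 3: 9.7.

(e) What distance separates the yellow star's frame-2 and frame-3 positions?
6.5

The yellow star moved from (8.2, 10.2) to (11.8, 4.8), a distance of √(3.6² + 5.4²) ≈ 6.5.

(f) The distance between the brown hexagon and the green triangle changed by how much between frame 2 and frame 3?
-2.4

Distance in frame 2: 10.6. Distance in frame 3: 8.2.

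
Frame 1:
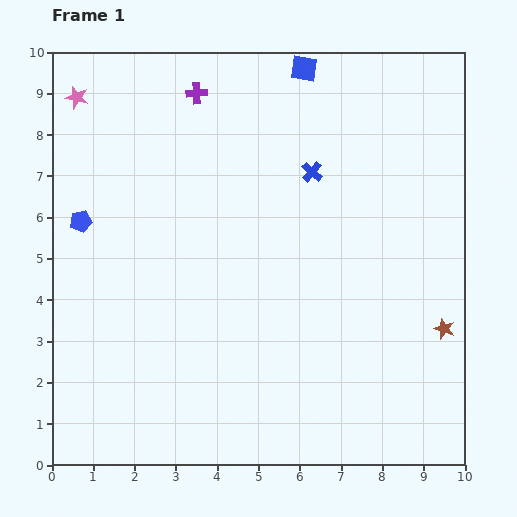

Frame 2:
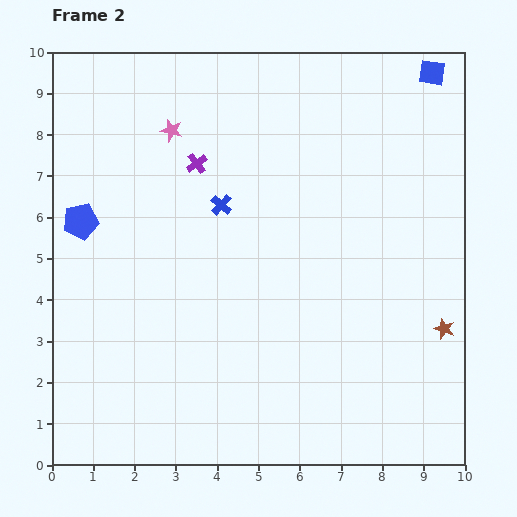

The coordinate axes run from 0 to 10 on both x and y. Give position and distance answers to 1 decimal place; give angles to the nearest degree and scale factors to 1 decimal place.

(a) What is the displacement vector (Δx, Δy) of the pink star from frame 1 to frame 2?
(2.3, -0.8)

The pink star was at (0.6, 8.9) in frame 1 and (2.9, 8.1) in frame 2.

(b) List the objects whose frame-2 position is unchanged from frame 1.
the blue pentagon, the brown star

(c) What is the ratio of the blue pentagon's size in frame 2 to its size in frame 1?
1.6×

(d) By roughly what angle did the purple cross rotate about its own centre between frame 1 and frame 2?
34° counter-clockwise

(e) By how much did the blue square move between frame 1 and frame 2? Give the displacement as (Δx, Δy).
(3.1, -0.1)

The blue square was at (6.1, 9.6) in frame 1 and (9.2, 9.5) in frame 2.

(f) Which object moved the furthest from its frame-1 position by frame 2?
the blue square

(moved 3.1; next 2.4)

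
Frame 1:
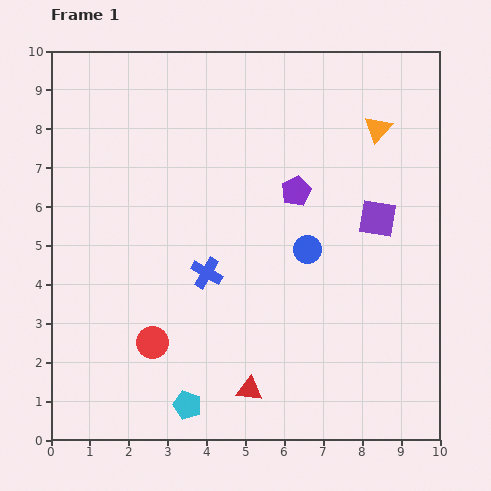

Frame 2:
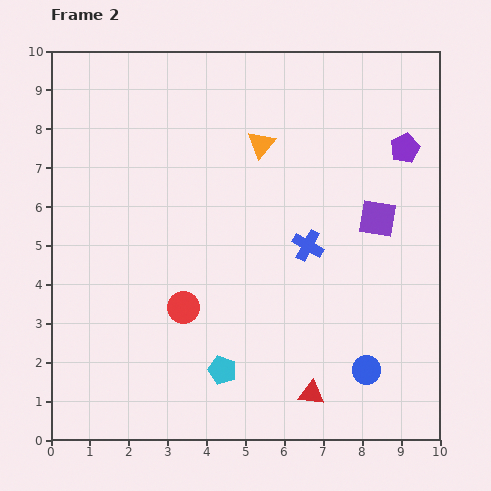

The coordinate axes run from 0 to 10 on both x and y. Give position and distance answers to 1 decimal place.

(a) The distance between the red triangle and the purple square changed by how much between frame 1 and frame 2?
-0.7

Distance in frame 1: 5.5. Distance in frame 2: 4.8.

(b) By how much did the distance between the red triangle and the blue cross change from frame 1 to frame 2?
+0.6

Distance in frame 1: 3.2. Distance in frame 2: 3.8.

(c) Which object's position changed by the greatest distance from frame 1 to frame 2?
the blue circle

(moved 3.4; next 3.0)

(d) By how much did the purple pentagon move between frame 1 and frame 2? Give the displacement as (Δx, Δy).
(2.8, 1.1)

The purple pentagon was at (6.3, 6.4) in frame 1 and (9.1, 7.5) in frame 2.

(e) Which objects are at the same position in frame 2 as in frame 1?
the purple square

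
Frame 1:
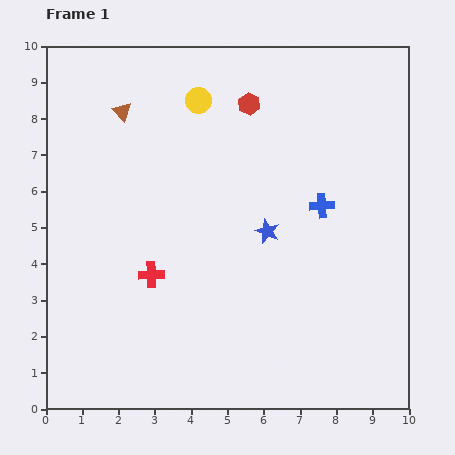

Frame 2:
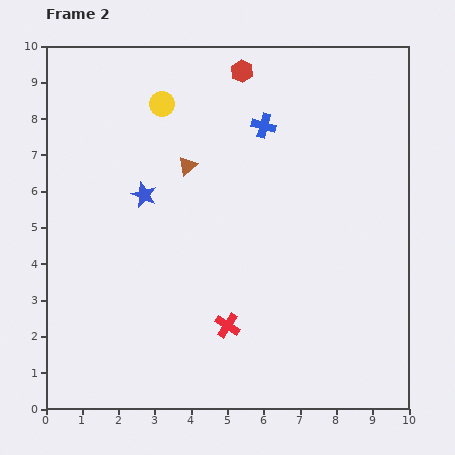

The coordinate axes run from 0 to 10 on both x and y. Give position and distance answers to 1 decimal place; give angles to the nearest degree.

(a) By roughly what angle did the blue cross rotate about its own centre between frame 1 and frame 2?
20° clockwise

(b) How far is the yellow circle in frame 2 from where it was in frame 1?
1.0

The yellow circle moved from (4.2, 8.5) to (3.2, 8.4), a distance of √(1.0² + 0.1²) ≈ 1.0.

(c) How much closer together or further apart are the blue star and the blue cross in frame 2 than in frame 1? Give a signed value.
+2.1

Distance in frame 1: 1.7. Distance in frame 2: 3.8.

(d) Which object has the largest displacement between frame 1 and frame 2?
the blue star

(moved 3.5; next 2.7)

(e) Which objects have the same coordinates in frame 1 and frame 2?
none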